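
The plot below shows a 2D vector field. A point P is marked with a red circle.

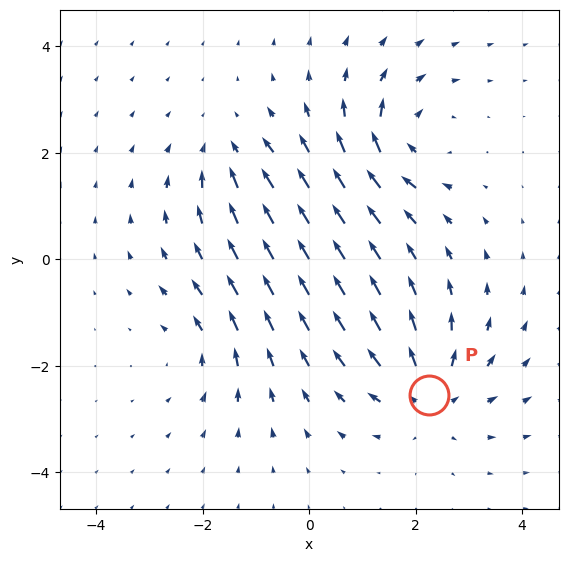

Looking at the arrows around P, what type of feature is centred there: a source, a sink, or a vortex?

source

At P (2.3, -2.6) the arrows spread outward. Divergence about +5, curl ≈0 — positive divergence with near-zero curl is a source.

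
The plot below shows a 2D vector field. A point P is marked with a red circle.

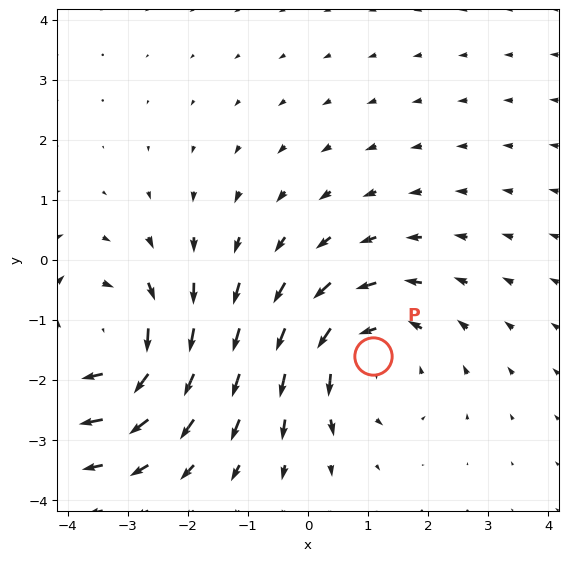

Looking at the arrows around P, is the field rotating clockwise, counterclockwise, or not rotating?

Near P at (1.1, -1.6) the arrows circulate counterclockwise. The curl (z-component) there is about +3; positive curl means counterclockwise rotation.

counterclockwise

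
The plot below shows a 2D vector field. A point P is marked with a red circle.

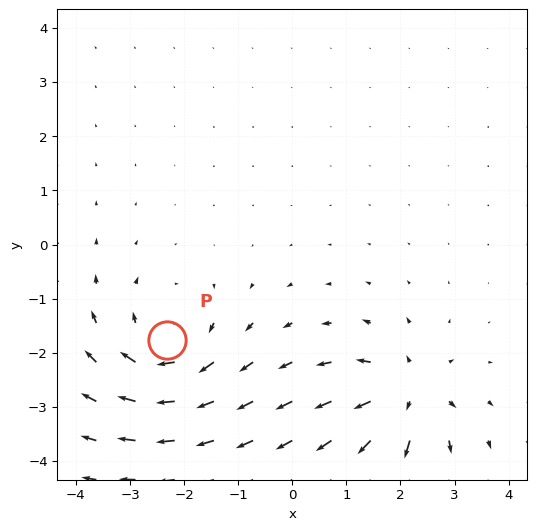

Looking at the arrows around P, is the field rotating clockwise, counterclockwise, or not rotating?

clockwise

Near P at (-2.3, -1.8) the arrows circulate clockwise. The curl (z-component) there is about -4; negative curl means clockwise rotation.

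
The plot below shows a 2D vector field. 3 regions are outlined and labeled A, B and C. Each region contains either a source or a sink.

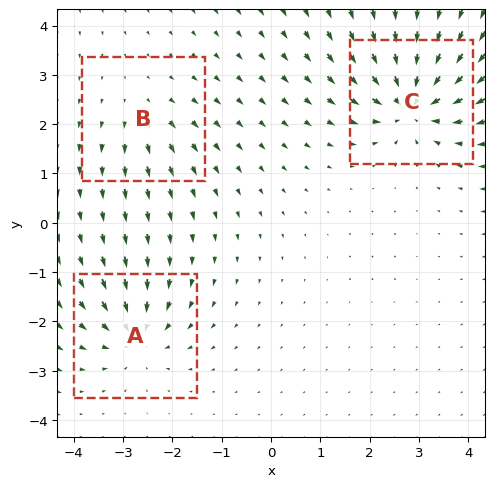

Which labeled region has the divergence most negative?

Divergence at each region's feature centre — A: about -4, B: about +2, C: about -6. Region C is most negative.

C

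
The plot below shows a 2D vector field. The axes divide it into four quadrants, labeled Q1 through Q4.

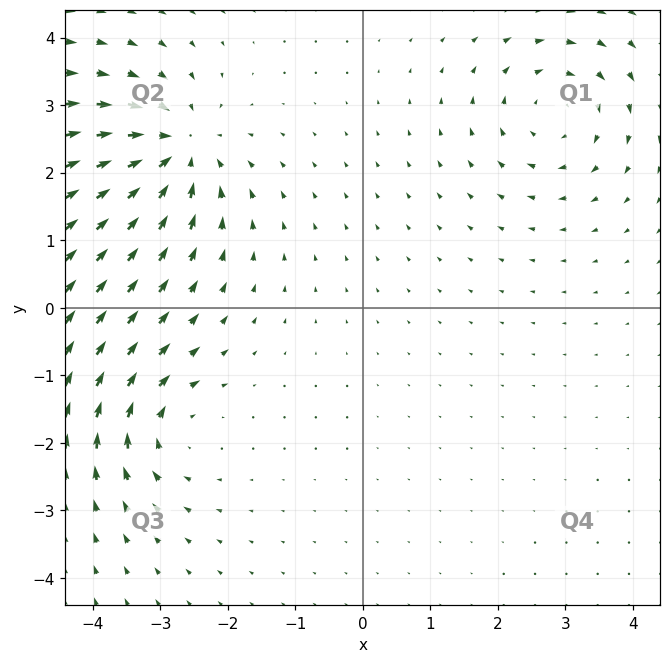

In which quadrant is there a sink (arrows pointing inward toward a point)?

Q2

The sink sits at approximately (-2.8, 2.3), which lies in quadrant Q2. The divergence there is about -6, negative as expected for a sink.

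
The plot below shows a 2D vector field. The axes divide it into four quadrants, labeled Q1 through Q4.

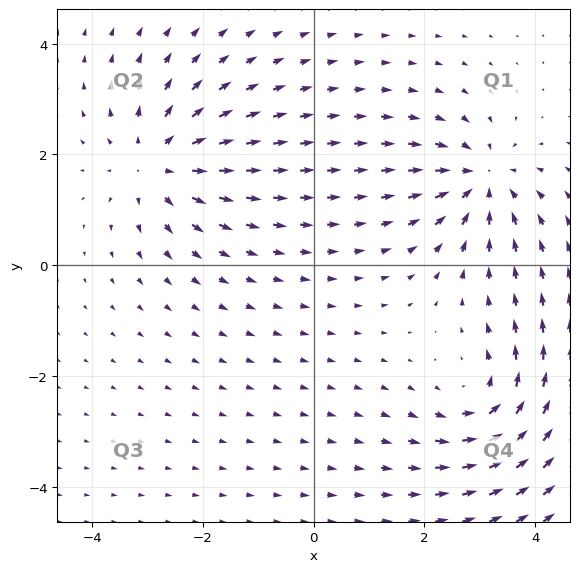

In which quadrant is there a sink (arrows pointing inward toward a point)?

Q1

The sink sits at approximately (3.0, 1.5), which lies in quadrant Q1. The divergence there is about -5, negative as expected for a sink.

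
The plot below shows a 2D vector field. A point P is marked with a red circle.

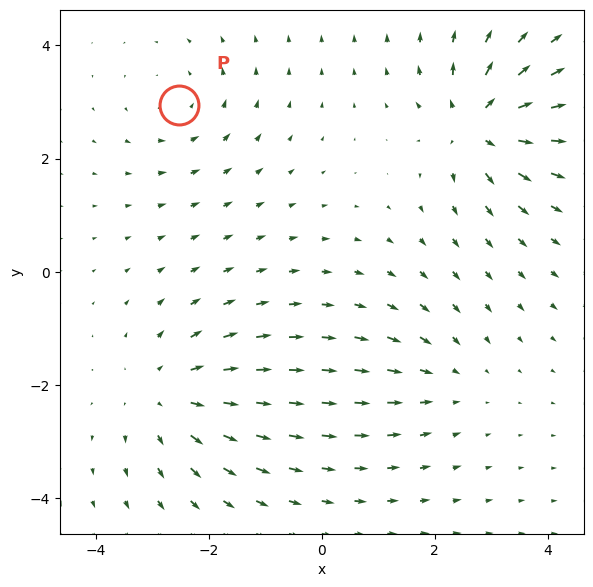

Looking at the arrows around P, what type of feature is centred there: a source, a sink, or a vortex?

vortex

At P (-2.5, 2.9) the arrows circulate counterclockwise. Divergence ≈0, curl about +3 — near-zero divergence with nonzero curl is a vortex.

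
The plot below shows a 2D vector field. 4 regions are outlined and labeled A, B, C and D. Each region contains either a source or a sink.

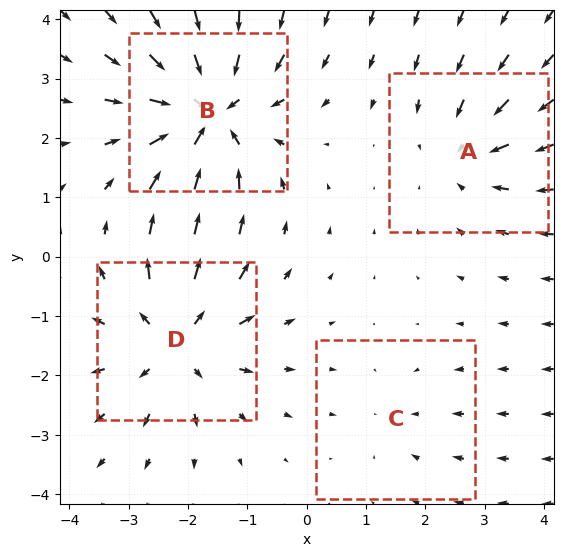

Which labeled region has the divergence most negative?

Divergence at each region's feature centre — A: about -4, B: about -7, C: about -2, D: about +5. Region B is most negative.

B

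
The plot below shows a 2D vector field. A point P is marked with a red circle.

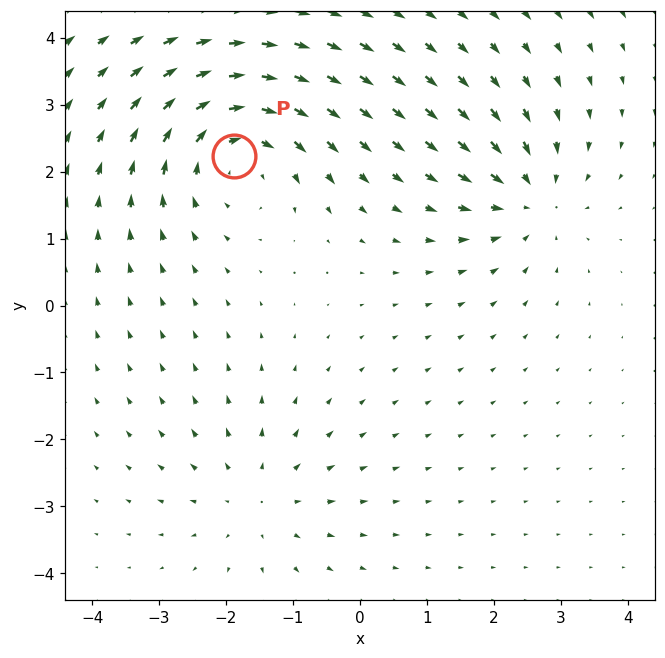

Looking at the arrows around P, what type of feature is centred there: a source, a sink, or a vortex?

At P (-1.9, 2.2) the arrows circulate clockwise. Divergence ≈0, curl about -4 — near-zero divergence with nonzero curl is a vortex.

vortex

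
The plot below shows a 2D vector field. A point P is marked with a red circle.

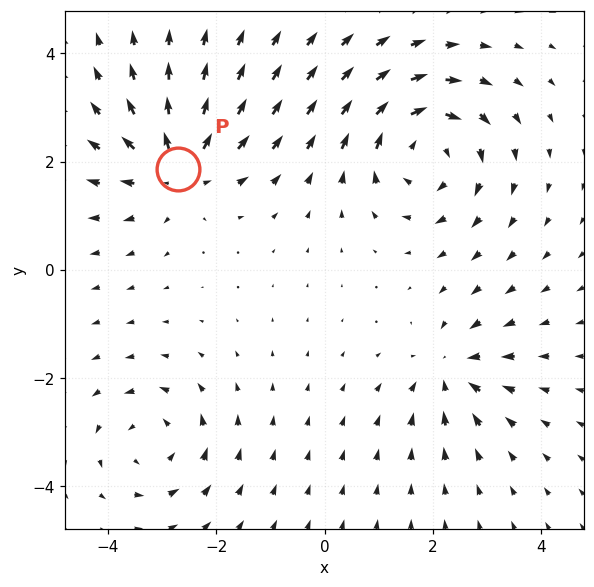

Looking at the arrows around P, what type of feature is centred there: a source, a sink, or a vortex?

source

At P (-2.7, 1.9) the arrows spread outward. Divergence about +4, curl ≈0 — positive divergence with near-zero curl is a source.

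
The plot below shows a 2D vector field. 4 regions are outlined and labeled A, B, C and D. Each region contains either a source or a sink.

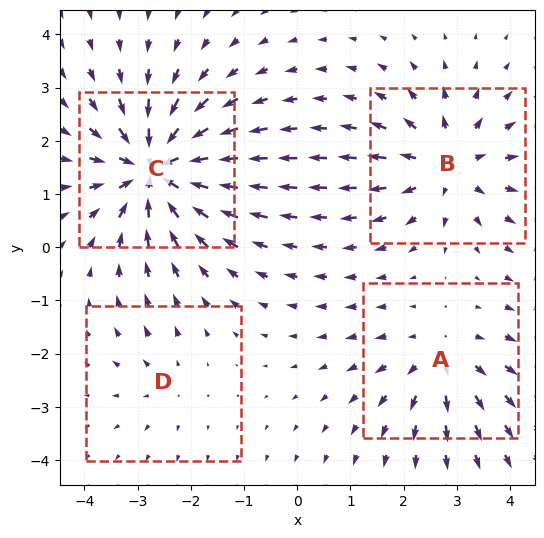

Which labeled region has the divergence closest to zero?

D

Divergence at each region's feature centre — A: about +4, B: about +5, C: about -8, D: about +2. Region D is closest to zero.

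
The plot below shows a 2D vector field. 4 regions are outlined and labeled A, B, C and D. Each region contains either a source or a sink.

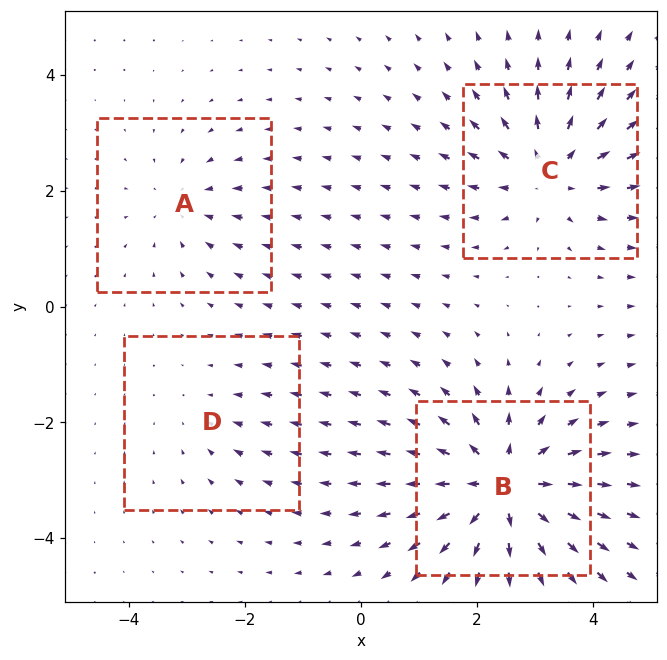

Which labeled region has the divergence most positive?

Divergence at each region's feature centre — A: about -3, B: about +7, C: about +5, D: about -2. Region B is most positive.

B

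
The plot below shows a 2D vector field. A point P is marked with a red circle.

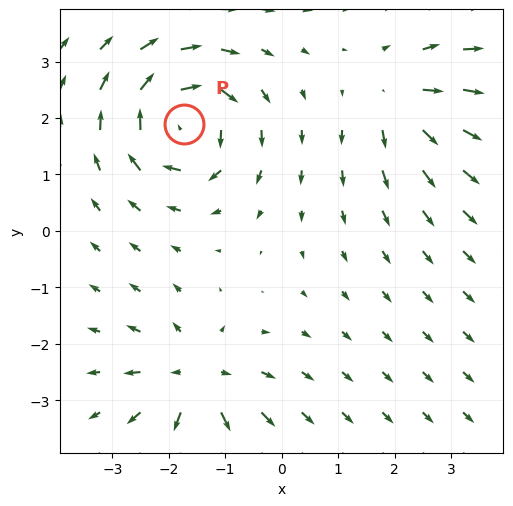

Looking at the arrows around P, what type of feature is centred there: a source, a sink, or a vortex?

vortex

At P (-1.7, 1.9) the arrows circulate clockwise. Divergence ≈0, curl about -7 — near-zero divergence with nonzero curl is a vortex.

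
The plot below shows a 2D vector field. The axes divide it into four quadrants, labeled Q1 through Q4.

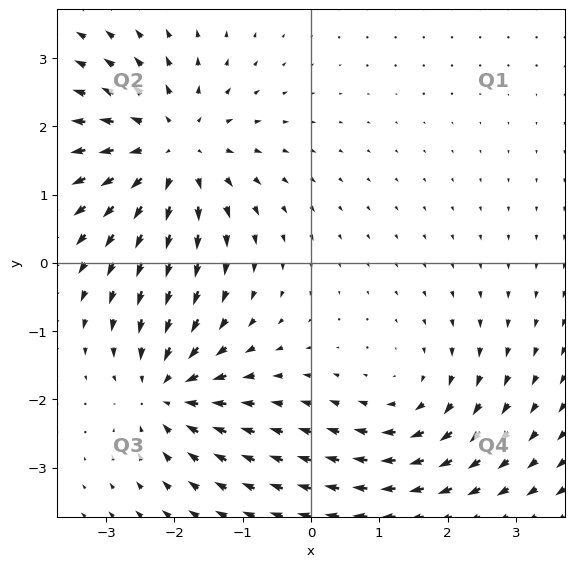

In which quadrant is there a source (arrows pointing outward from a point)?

The source sits at approximately (-2.0, 1.7), which lies in quadrant Q2. The divergence there is about +4, positive as expected for a source.

Q2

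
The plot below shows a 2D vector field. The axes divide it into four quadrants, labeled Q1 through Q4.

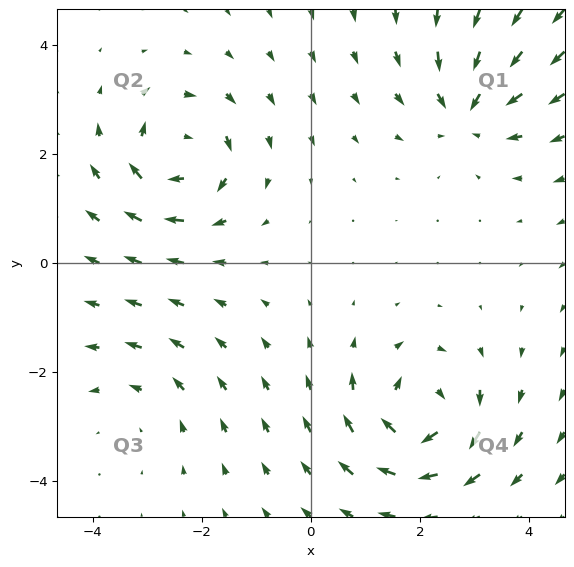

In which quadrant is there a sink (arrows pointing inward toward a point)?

The sink sits at approximately (2.9, 2.8), which lies in quadrant Q1. The divergence there is about -5, negative as expected for a sink.

Q1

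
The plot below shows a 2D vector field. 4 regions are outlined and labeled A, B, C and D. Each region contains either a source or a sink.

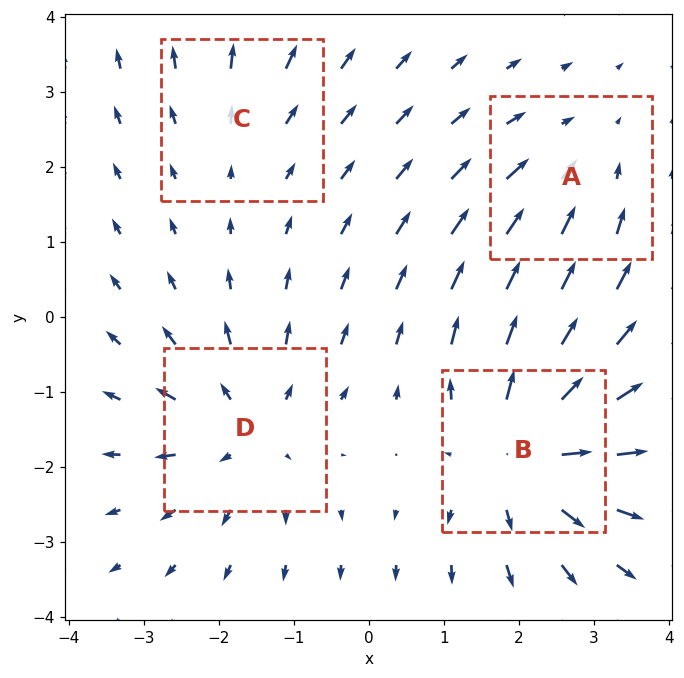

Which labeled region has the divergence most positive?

Divergence at each region's feature centre — A: about -3, B: about +6, C: about +2, D: about +4. Region B is most positive.

B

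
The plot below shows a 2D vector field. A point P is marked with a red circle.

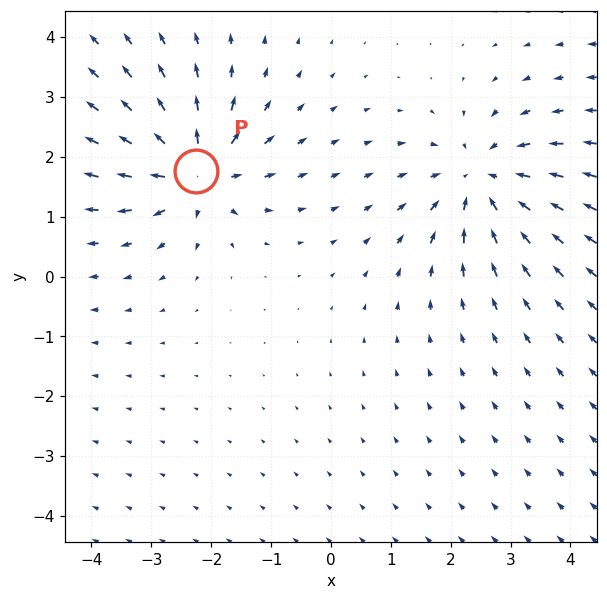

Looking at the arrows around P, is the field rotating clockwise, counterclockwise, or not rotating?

Near P at (-2.3, 1.8) the arrows show no circulation. The curl there is ≈0.

not rotating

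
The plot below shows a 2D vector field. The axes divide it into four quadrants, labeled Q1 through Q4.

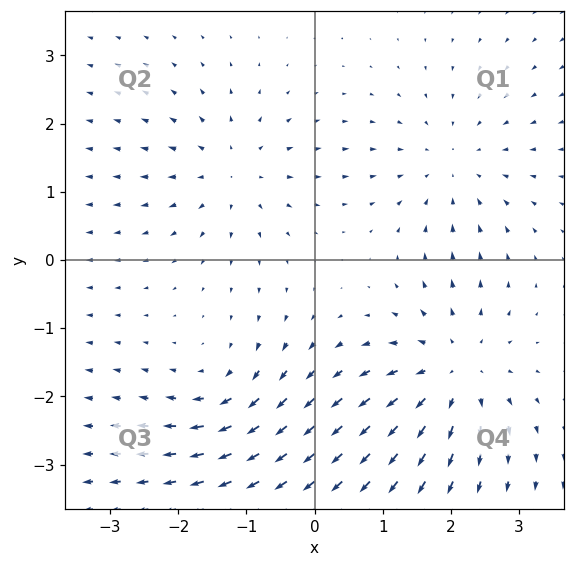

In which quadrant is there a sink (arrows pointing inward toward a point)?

Q1

The sink sits at approximately (2.0, 1.4), which lies in quadrant Q1. The divergence there is about -3, negative as expected for a sink.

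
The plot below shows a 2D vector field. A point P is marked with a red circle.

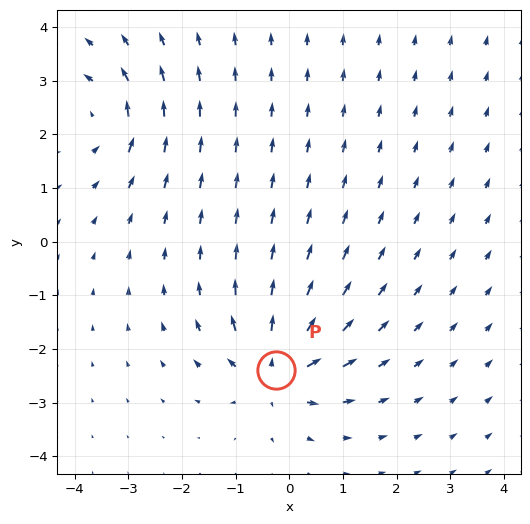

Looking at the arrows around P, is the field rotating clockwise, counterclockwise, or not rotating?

not rotating

Near P at (-0.3, -2.4) the arrows show no circulation. The curl there is ≈0.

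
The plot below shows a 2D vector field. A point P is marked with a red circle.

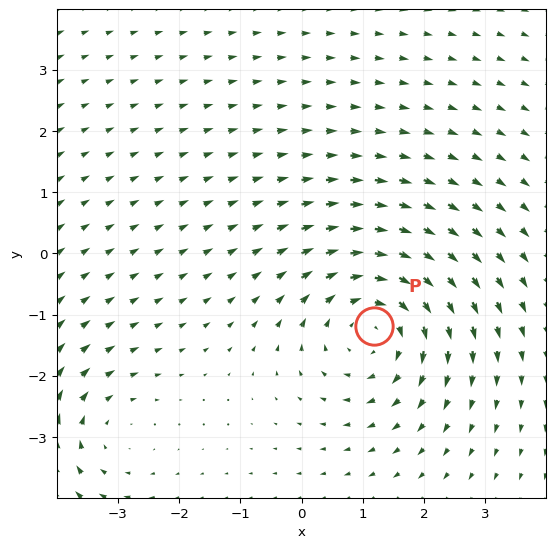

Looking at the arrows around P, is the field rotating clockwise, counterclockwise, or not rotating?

clockwise

Near P at (1.2, -1.2) the arrows circulate clockwise. The curl (z-component) there is about -4; negative curl means clockwise rotation.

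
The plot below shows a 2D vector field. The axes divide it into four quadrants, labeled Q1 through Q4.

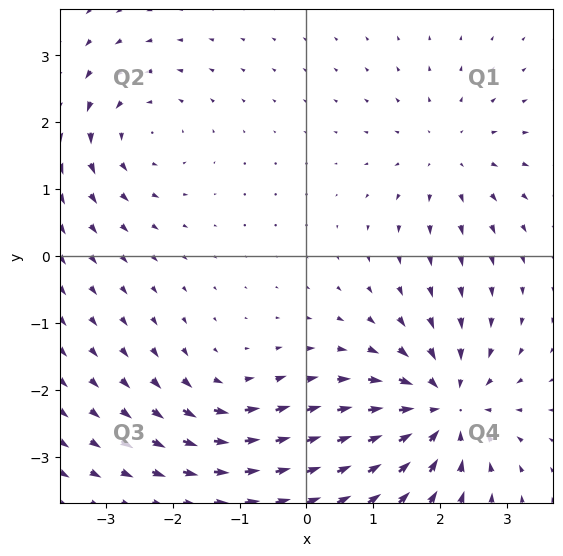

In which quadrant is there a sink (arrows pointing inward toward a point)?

Q4

The sink sits at approximately (2.0, -2.3), which lies in quadrant Q4. The divergence there is about -6, negative as expected for a sink.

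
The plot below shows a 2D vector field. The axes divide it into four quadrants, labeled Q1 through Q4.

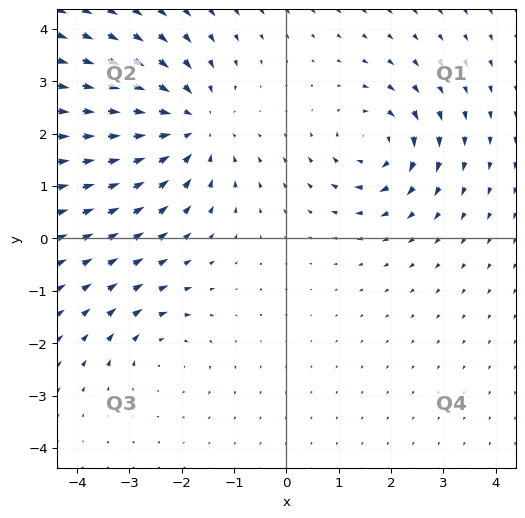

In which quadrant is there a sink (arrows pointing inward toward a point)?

Q2

The sink sits at approximately (-1.8, 2.2), which lies in quadrant Q2. The divergence there is about -4, negative as expected for a sink.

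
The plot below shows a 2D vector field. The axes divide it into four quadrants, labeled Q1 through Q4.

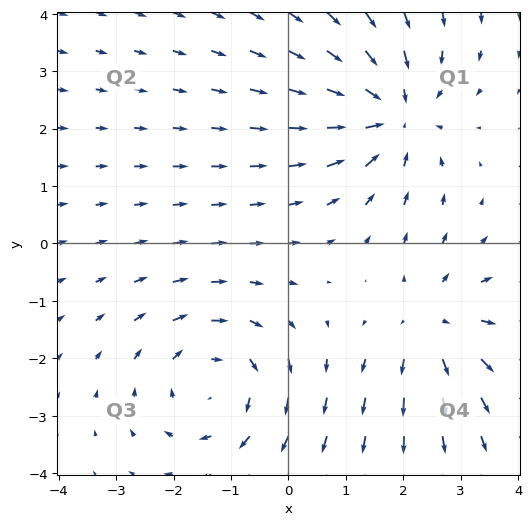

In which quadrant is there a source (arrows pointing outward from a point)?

The source sits at approximately (2.5, -1.4), which lies in quadrant Q4. The divergence there is about +3, positive as expected for a source.

Q4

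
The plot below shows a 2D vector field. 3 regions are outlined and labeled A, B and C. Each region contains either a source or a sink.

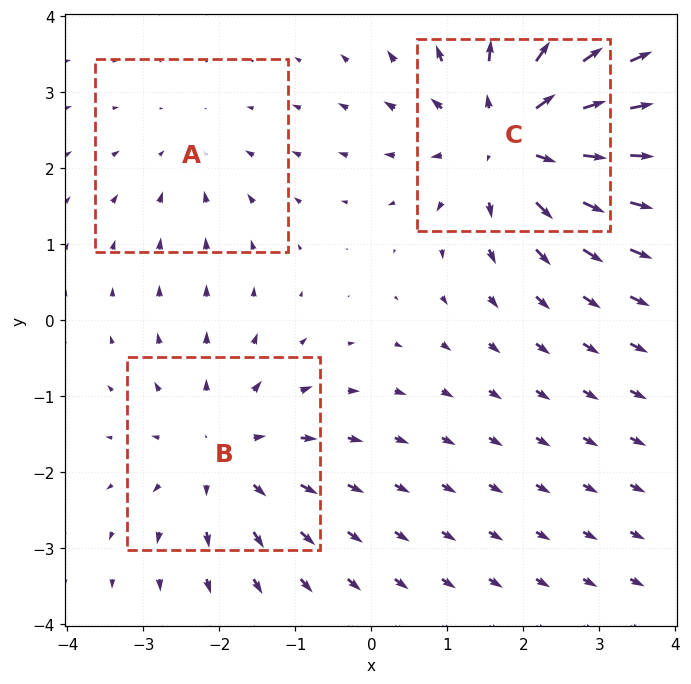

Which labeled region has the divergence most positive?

C

Divergence at each region's feature centre — A: about -2, B: about +3, C: about +5. Region C is most positive.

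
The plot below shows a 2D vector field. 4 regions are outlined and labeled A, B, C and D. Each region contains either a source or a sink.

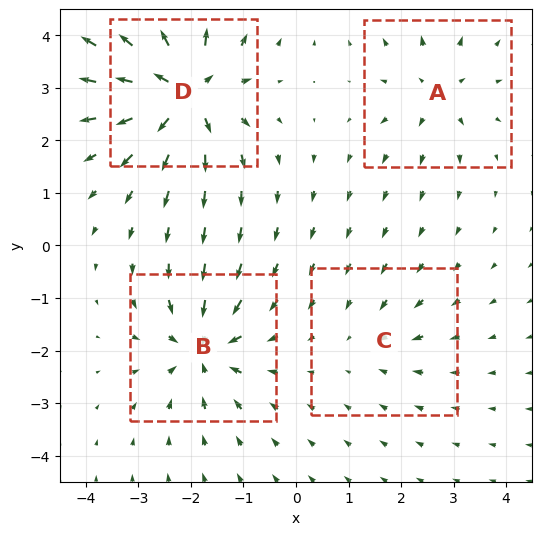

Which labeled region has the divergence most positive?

D

Divergence at each region's feature centre — A: about +4, B: about -6, C: about -3, D: about +9. Region D is most positive.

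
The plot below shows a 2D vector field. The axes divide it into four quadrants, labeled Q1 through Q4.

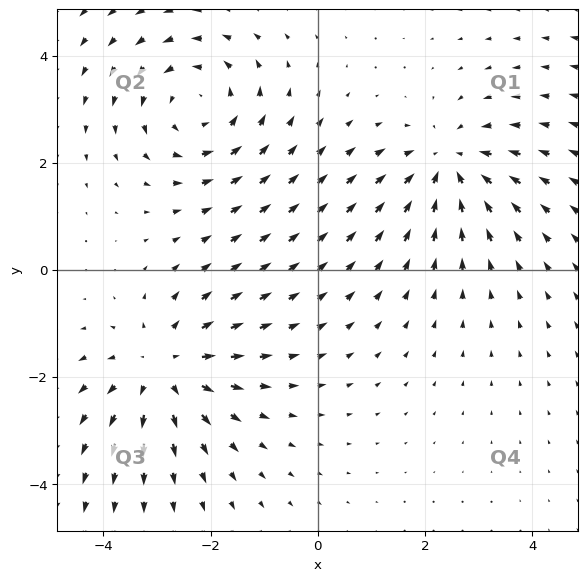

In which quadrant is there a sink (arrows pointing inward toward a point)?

The sink sits at approximately (2.4, 2.0), which lies in quadrant Q1. The divergence there is about -5, negative as expected for a sink.

Q1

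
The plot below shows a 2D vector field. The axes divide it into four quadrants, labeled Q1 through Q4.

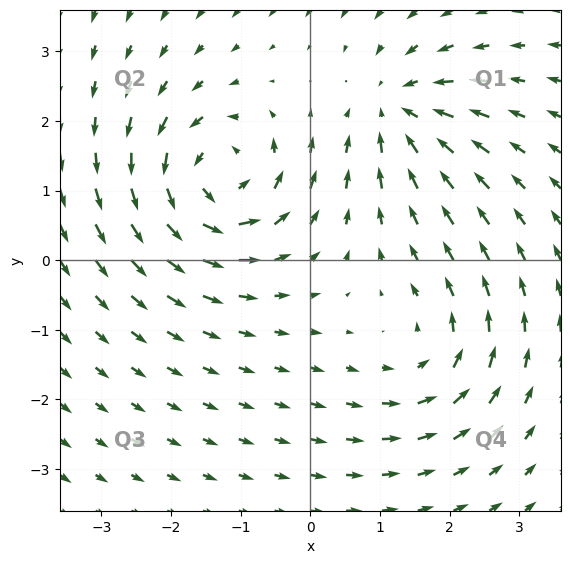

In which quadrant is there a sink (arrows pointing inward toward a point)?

The sink sits at approximately (1.3, 2.1), which lies in quadrant Q1. The divergence there is about -5, negative as expected for a sink.

Q1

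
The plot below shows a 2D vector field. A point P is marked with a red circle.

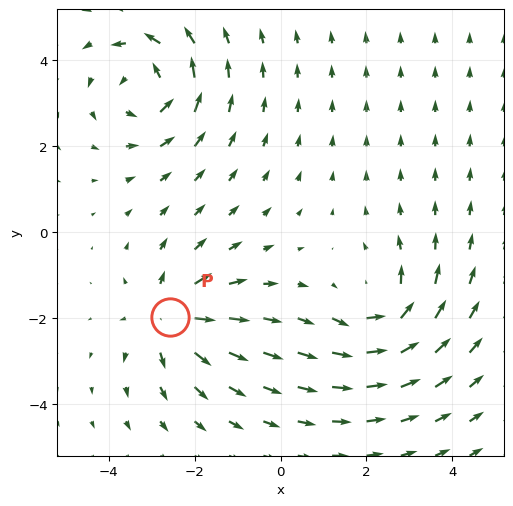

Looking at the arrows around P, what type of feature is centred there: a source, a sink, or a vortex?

At P (-2.6, -2.0) the arrows spread outward. Divergence about +5, curl ≈0 — positive divergence with near-zero curl is a source.

source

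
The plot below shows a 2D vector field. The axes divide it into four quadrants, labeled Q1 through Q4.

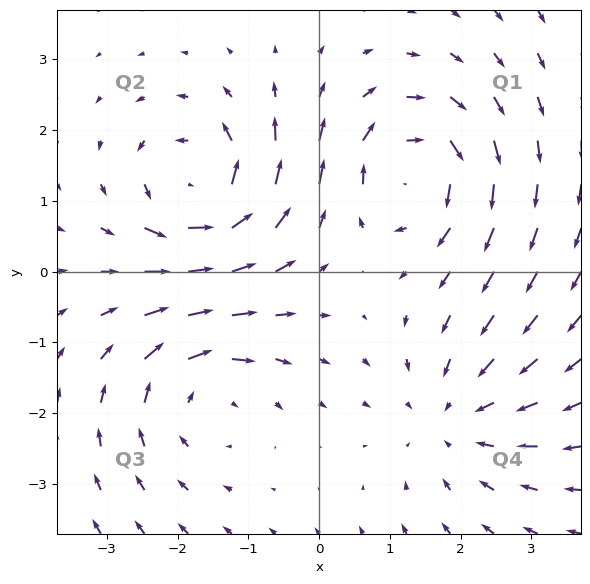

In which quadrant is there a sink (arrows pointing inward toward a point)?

Q4

The sink sits at approximately (1.9, -2.0), which lies in quadrant Q4. The divergence there is about -3, negative as expected for a sink.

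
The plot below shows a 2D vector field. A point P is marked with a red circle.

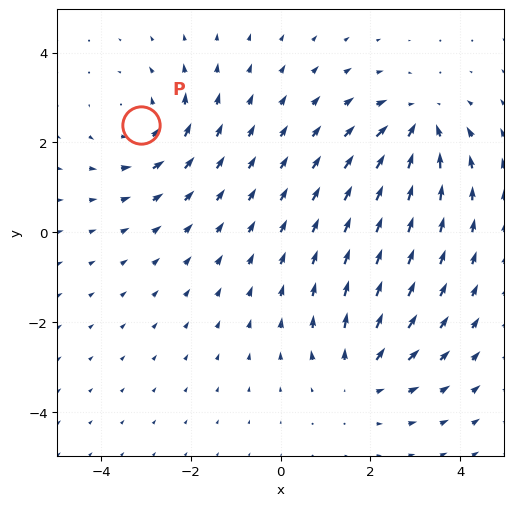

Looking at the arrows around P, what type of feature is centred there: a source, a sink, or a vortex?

At P (-3.1, 2.4) the arrows circulate counterclockwise. Divergence ≈0, curl about +4 — near-zero divergence with nonzero curl is a vortex.

vortex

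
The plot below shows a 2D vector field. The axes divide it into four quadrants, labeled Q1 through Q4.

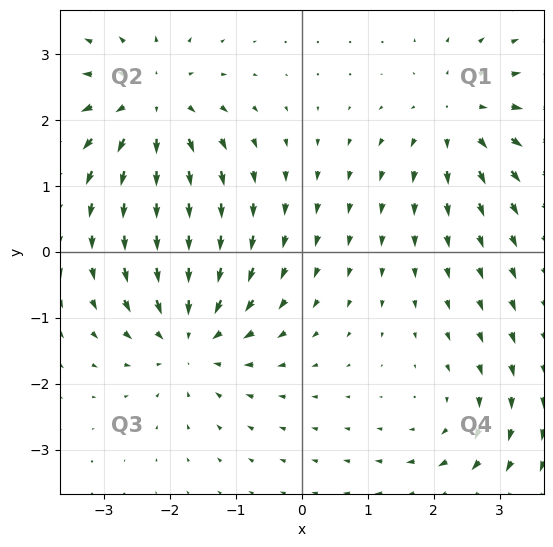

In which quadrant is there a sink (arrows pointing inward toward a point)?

The sink sits at approximately (-1.7, -1.3), which lies in quadrant Q3. The divergence there is about -5, negative as expected for a sink.

Q3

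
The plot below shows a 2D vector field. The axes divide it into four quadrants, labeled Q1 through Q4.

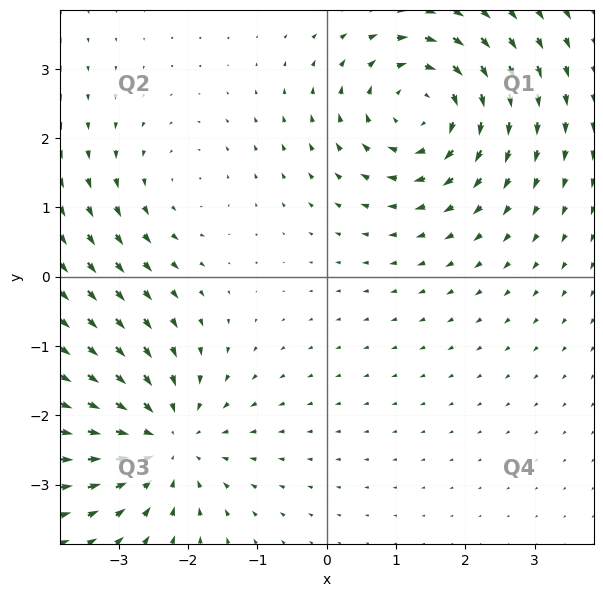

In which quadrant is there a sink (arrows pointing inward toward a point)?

Q3

The sink sits at approximately (-2.3, -2.4), which lies in quadrant Q3. The divergence there is about -4, negative as expected for a sink.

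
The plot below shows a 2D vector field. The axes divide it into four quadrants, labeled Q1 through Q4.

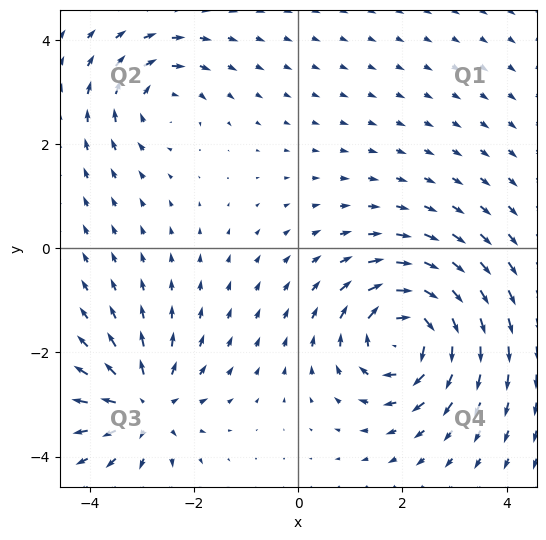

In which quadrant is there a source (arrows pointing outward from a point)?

Q3

The source sits at approximately (-2.9, -3.0), which lies in quadrant Q3. The divergence there is about +4, positive as expected for a source.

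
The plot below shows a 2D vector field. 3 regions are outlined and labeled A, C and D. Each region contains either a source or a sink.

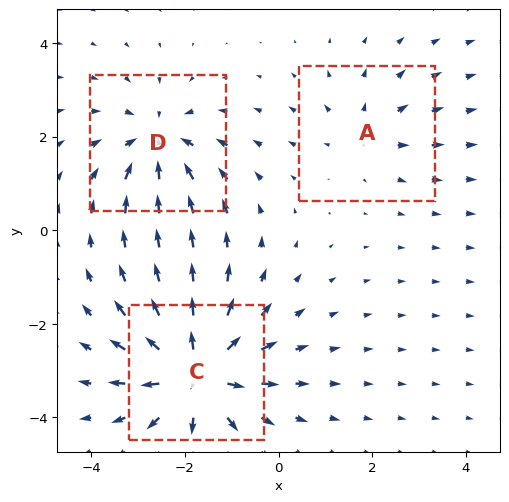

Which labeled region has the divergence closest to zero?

A

Divergence at each region's feature centre — A: about +2, C: about +5, D: about -3. Region A is closest to zero.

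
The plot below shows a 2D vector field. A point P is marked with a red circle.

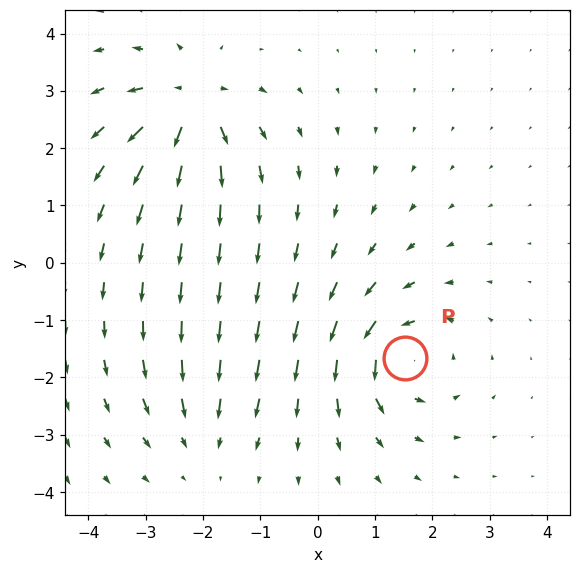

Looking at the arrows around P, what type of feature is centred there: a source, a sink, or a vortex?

At P (1.5, -1.7) the arrows circulate counterclockwise. Divergence ≈0, curl about +6 — near-zero divergence with nonzero curl is a vortex.

vortex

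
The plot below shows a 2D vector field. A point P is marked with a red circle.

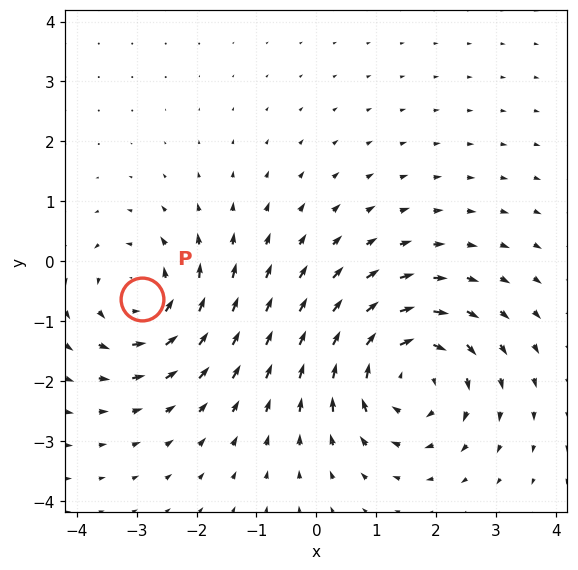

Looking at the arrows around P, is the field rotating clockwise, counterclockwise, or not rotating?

Near P at (-2.9, -0.6) the arrows circulate counterclockwise. The curl (z-component) there is about +4; positive curl means counterclockwise rotation.

counterclockwise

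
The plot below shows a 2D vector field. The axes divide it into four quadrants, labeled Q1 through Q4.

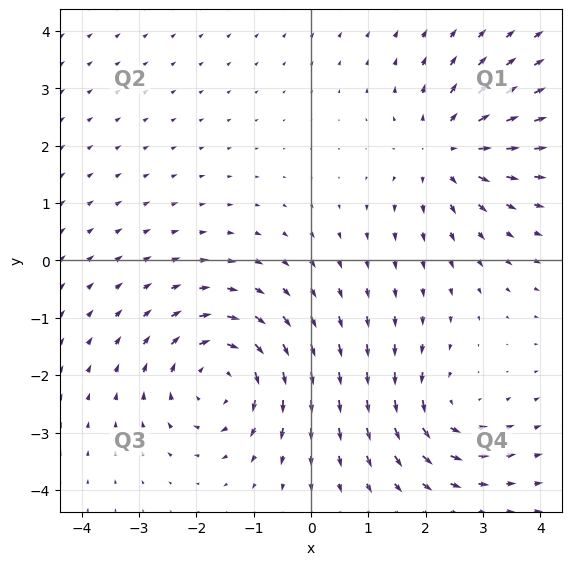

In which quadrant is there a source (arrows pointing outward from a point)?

The source sits at approximately (2.3, 1.9), which lies in quadrant Q1. The divergence there is about +4, positive as expected for a source.

Q1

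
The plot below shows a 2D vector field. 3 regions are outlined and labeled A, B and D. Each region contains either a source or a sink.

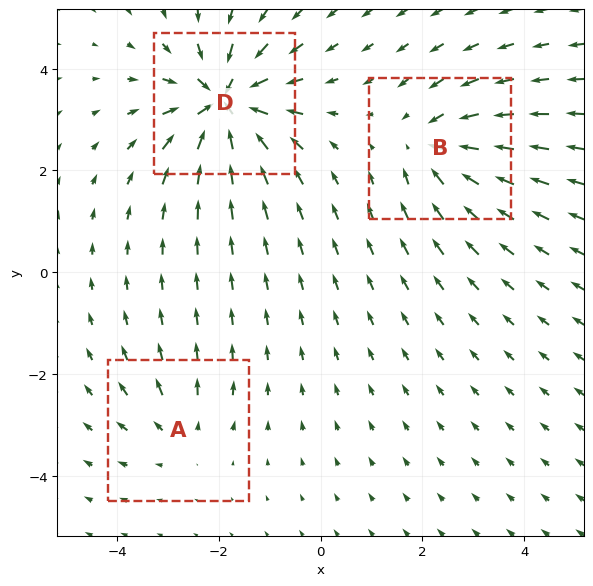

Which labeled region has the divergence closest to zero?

A

Divergence at each region's feature centre — A: about +2, B: about -4, D: about -6. Region A is closest to zero.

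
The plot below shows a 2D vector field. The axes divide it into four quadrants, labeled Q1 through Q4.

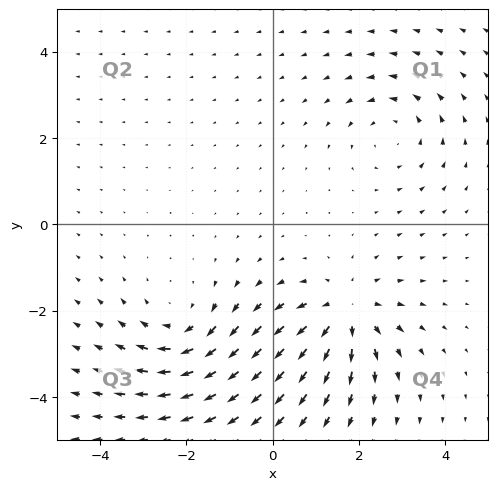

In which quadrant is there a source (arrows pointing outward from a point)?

Q4

The source sits at approximately (1.7, -2.0), which lies in quadrant Q4. The divergence there is about +5, positive as expected for a source.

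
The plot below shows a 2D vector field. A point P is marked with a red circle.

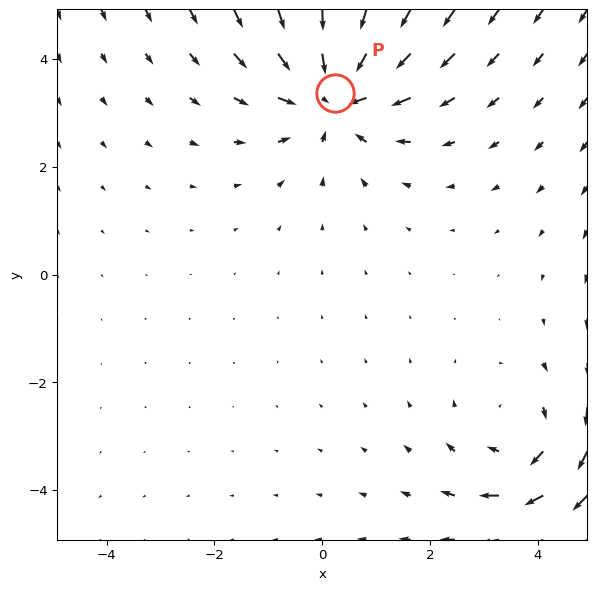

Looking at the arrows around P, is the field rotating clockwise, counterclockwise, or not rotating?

Near P at (0.2, 3.4) the arrows show no circulation. The curl there is ≈0.

not rotating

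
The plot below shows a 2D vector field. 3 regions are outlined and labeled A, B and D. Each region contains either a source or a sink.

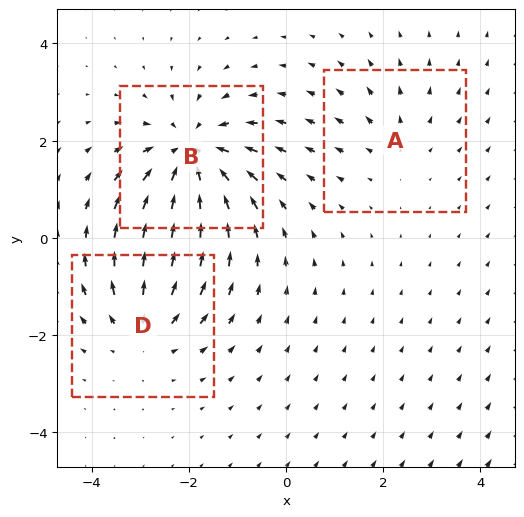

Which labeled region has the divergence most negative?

B

Divergence at each region's feature centre — A: about +2, B: about -5, D: about +3. Region B is most negative.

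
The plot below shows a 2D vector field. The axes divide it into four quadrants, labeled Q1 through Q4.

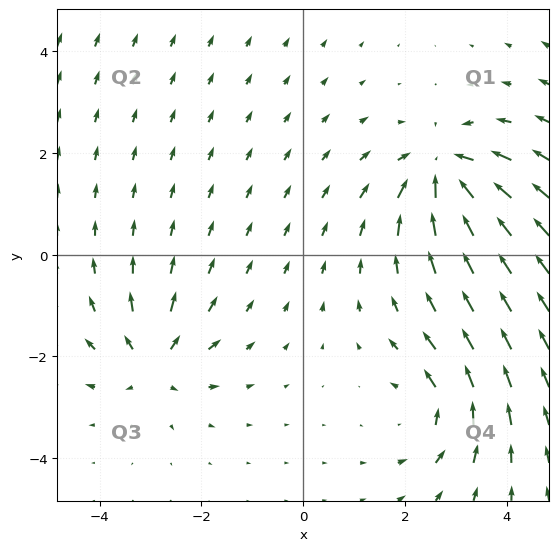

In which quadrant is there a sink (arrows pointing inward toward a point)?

The sink sits at approximately (2.8, 1.6), which lies in quadrant Q1. The divergence there is about -5, negative as expected for a sink.

Q1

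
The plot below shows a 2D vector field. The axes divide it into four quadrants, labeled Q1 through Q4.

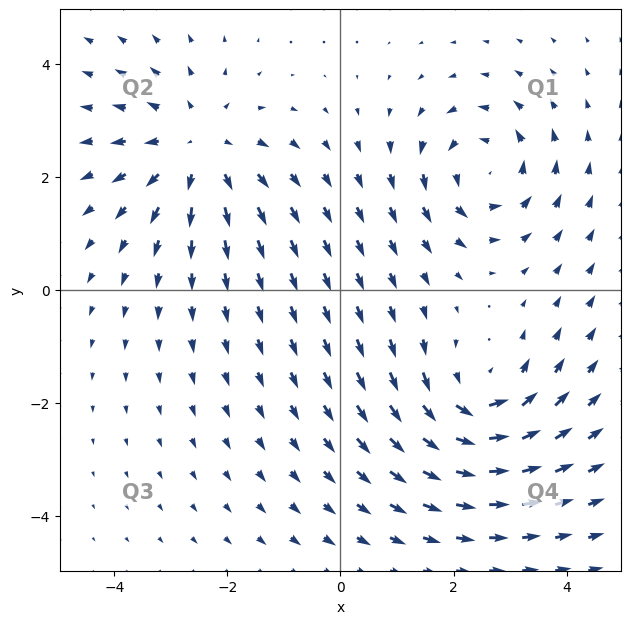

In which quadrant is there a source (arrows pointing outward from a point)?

The source sits at approximately (-2.5, 2.5), which lies in quadrant Q2. The divergence there is about +4, positive as expected for a source.

Q2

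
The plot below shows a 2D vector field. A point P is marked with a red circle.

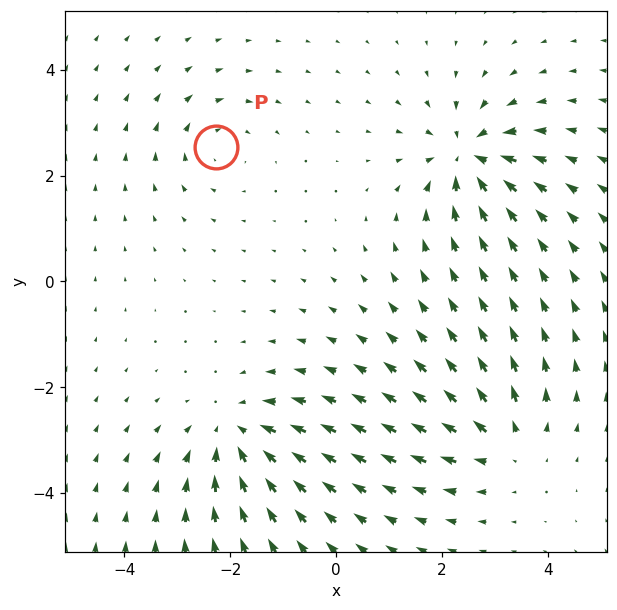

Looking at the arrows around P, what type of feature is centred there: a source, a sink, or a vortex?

At P (-2.3, 2.5) the arrows circulate clockwise. Divergence ≈0, curl about -3 — near-zero divergence with nonzero curl is a vortex.

vortex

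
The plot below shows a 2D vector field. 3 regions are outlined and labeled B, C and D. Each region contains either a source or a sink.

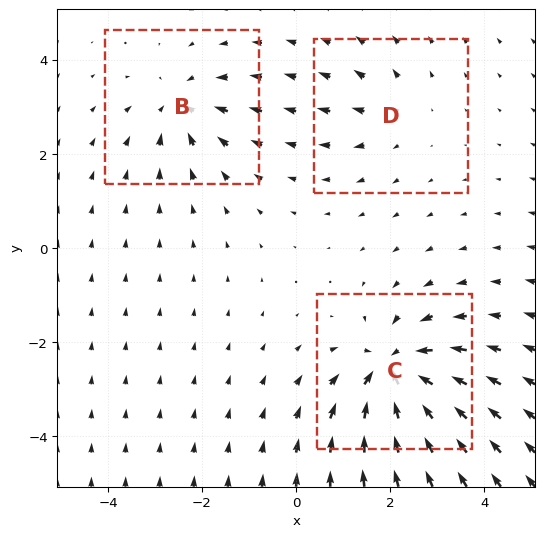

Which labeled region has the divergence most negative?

Divergence at each region's feature centre — B: about -3, C: about -5, D: about +2. Region C is most negative.

C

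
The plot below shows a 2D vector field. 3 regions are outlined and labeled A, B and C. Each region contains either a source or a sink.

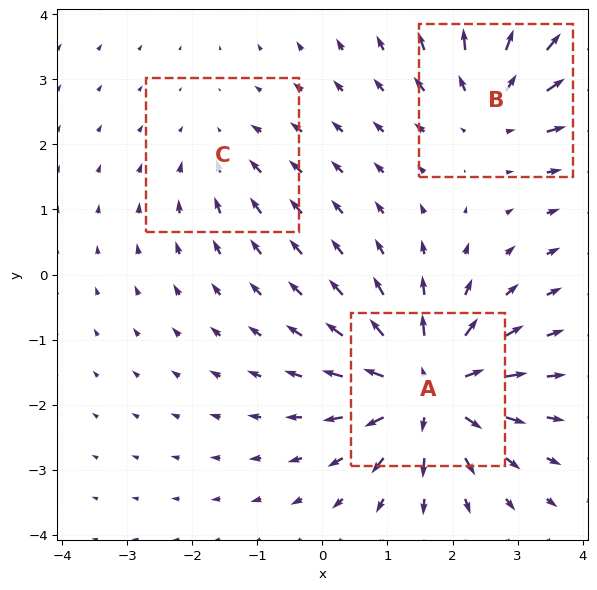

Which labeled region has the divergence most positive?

Divergence at each region's feature centre — A: about +6, B: about +4, C: about -2. Region A is most positive.

A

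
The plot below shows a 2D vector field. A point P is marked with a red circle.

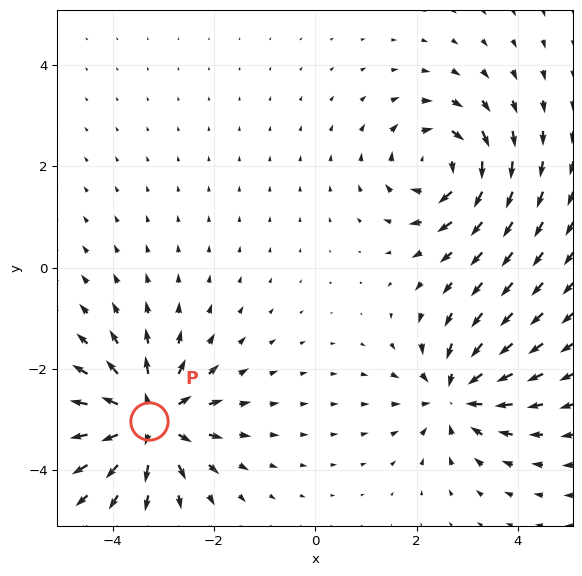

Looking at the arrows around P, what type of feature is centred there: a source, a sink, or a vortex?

source

At P (-3.3, -3.0) the arrows spread outward. Divergence about +5, curl ≈0 — positive divergence with near-zero curl is a source.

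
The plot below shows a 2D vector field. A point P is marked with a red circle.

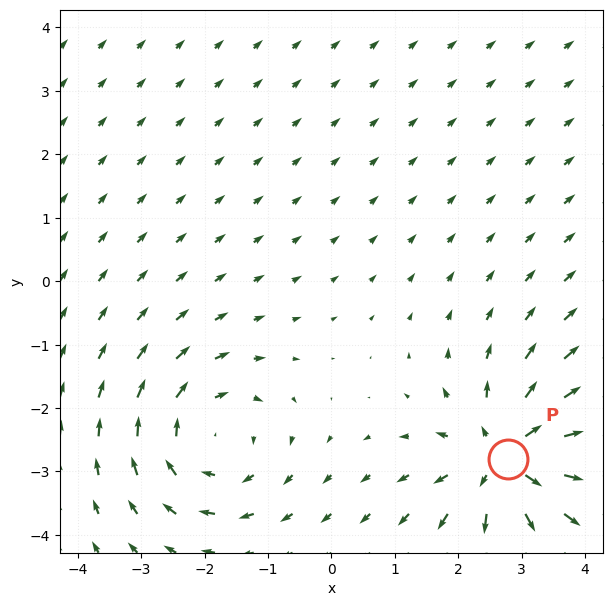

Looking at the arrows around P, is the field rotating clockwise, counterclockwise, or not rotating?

not rotating

Near P at (2.8, -2.8) the arrows show no circulation. The curl there is ≈0.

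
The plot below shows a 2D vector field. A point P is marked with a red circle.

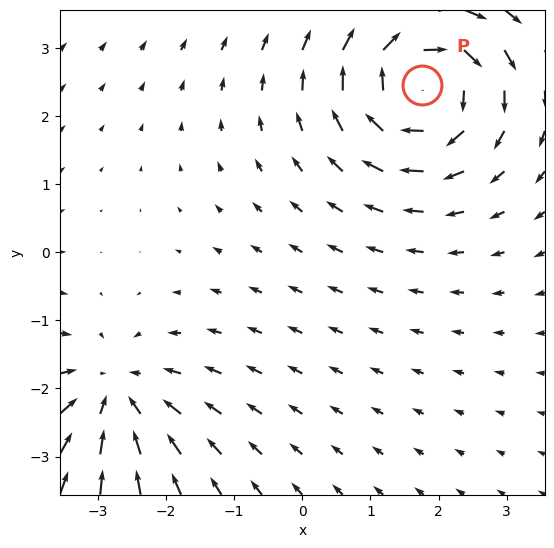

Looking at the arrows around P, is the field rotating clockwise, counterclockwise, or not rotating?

Near P at (1.8, 2.4) the arrows circulate clockwise. The curl (z-component) there is about -5; negative curl means clockwise rotation.

clockwise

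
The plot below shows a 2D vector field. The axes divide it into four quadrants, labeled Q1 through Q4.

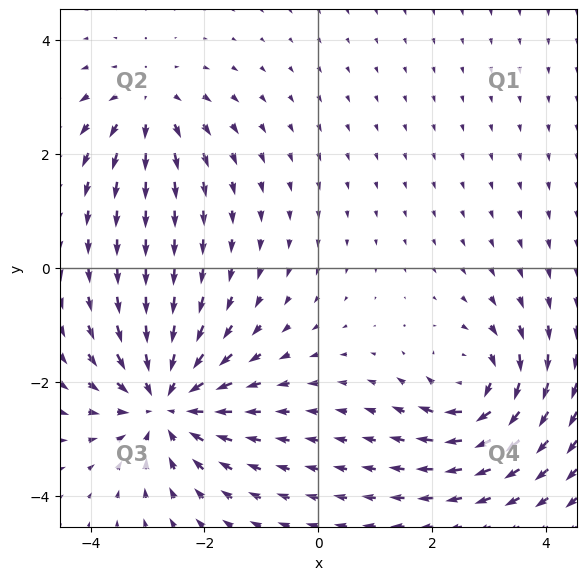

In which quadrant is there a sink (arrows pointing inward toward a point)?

Q3

The sink sits at approximately (-2.7, -2.4), which lies in quadrant Q3. The divergence there is about -5, negative as expected for a sink.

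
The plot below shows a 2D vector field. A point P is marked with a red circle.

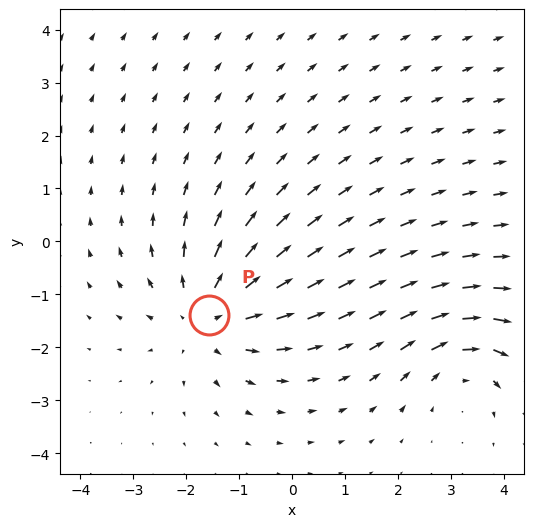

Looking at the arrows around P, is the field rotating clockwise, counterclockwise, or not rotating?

Near P at (-1.6, -1.4) the arrows show no circulation. The curl there is ≈0.

not rotating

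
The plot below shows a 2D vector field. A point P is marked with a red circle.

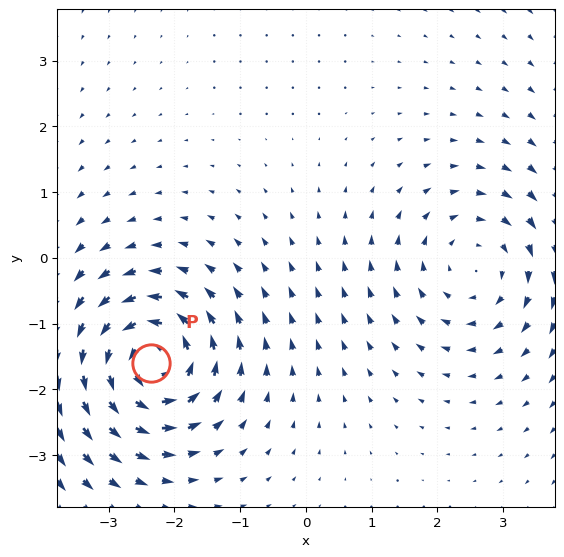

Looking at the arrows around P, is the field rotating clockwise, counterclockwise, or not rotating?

counterclockwise

Near P at (-2.4, -1.6) the arrows circulate counterclockwise. The curl (z-component) there is about +5; positive curl means counterclockwise rotation.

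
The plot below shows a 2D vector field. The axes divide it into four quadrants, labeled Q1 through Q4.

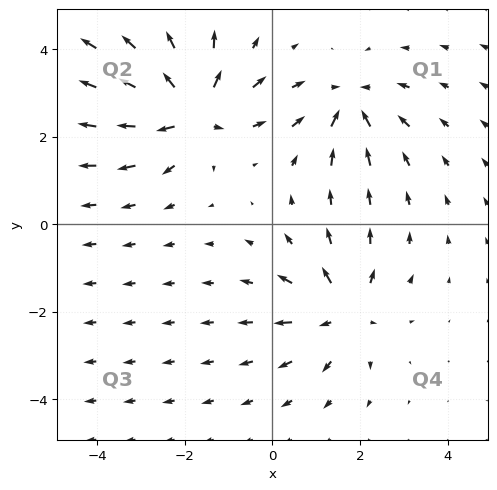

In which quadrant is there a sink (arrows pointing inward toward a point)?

The sink sits at approximately (1.8, 2.7), which lies in quadrant Q1. The divergence there is about -4, negative as expected for a sink.

Q1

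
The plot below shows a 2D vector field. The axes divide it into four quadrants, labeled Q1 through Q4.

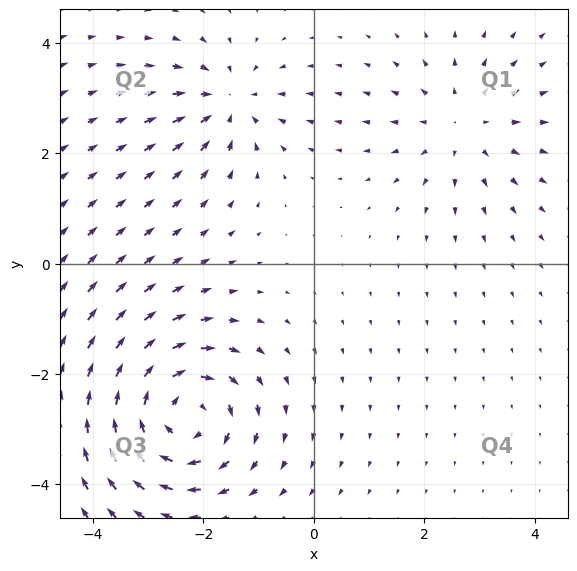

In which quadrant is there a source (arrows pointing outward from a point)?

The source sits at approximately (2.7, 2.5), which lies in quadrant Q1. The divergence there is about +3, positive as expected for a source.

Q1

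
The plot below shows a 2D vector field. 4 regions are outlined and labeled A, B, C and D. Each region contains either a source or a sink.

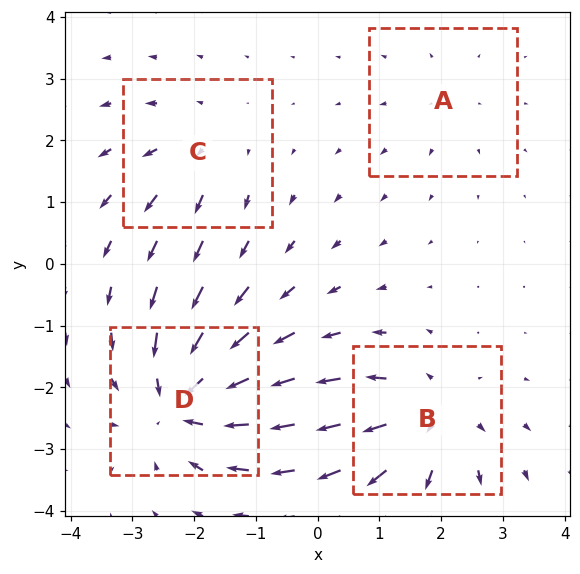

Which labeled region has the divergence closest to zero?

Divergence at each region's feature centre — A: about +2, B: about +5, C: about +3, D: about -7. Region A is closest to zero.

A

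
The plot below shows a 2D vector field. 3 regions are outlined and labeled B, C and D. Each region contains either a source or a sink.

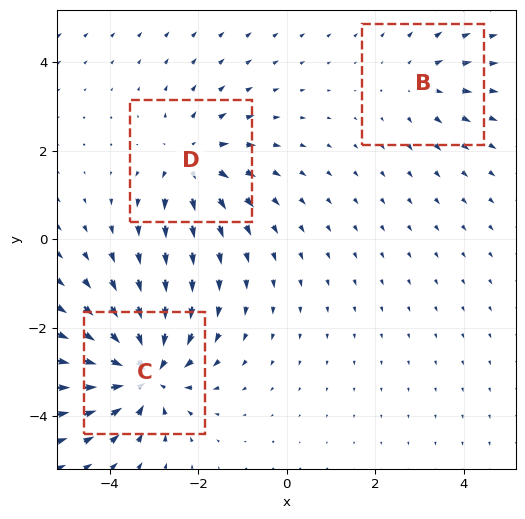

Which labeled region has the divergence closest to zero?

B

Divergence at each region's feature centre — B: about +2, C: about -5, D: about +3. Region B is closest to zero.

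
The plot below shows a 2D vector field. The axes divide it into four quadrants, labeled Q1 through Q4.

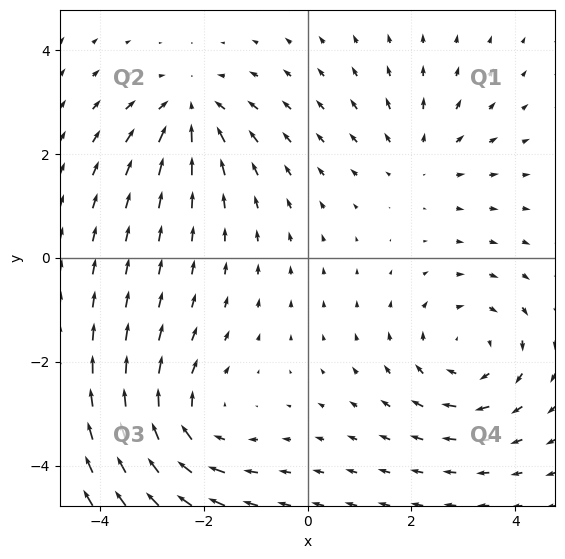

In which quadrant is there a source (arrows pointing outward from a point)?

The source sits at approximately (2.2, 1.9), which lies in quadrant Q1. The divergence there is about +3, positive as expected for a source.

Q1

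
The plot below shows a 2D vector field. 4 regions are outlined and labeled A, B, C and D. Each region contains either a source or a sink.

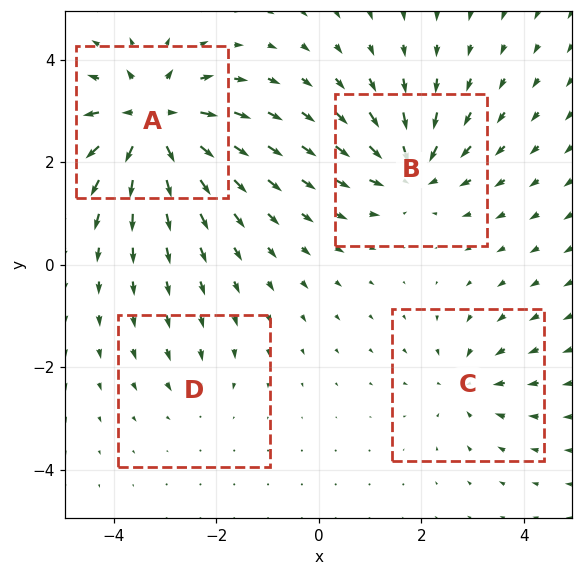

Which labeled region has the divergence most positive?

Divergence at each region's feature centre — A: about +9, B: about -6, C: about -4, D: about -2. Region A is most positive.

A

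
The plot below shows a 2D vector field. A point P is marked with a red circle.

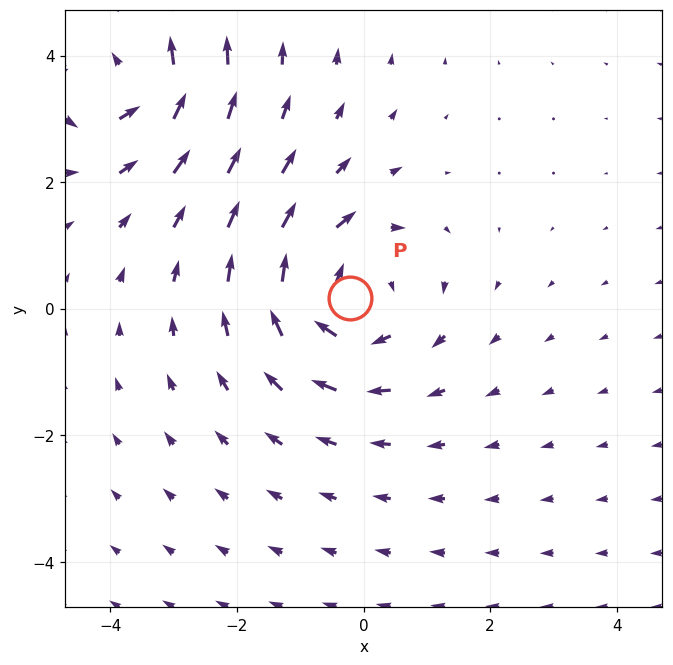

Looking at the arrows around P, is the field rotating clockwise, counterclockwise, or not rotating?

Near P at (-0.2, 0.2) the arrows circulate clockwise. The curl (z-component) there is about -3; negative curl means clockwise rotation.

clockwise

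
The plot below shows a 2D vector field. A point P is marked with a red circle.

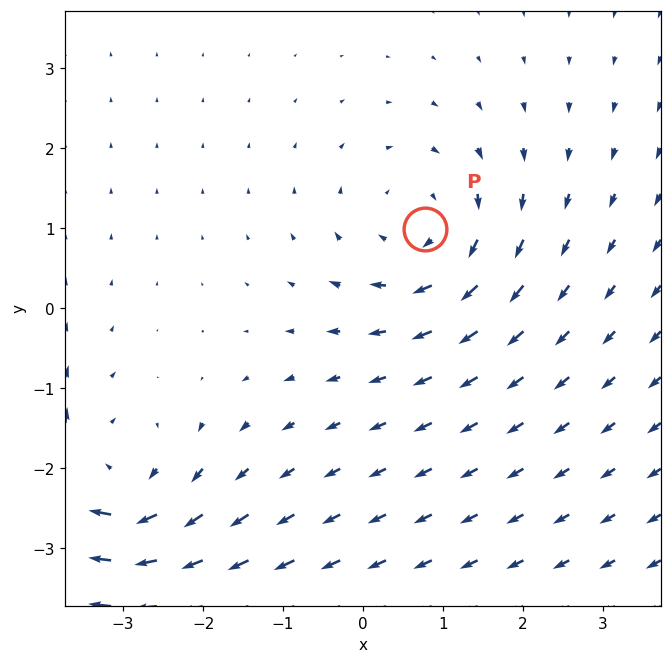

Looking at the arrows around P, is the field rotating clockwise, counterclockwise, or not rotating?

clockwise

Near P at (0.8, 1.0) the arrows circulate clockwise. The curl (z-component) there is about -3; negative curl means clockwise rotation.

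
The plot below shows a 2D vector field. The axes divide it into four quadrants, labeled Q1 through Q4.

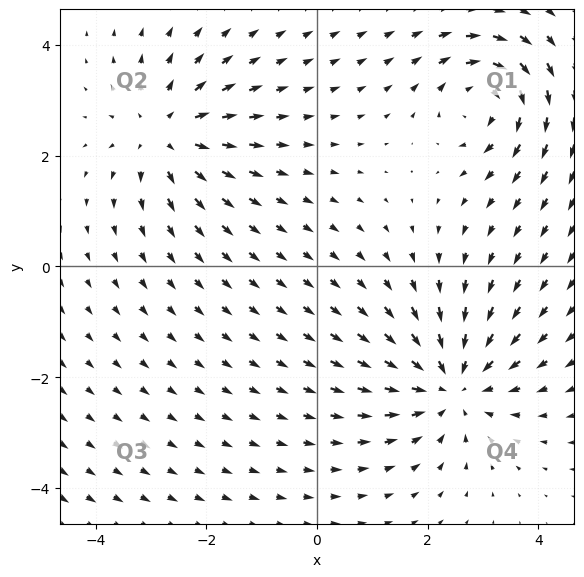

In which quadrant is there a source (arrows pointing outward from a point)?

The source sits at approximately (-2.7, 2.4), which lies in quadrant Q2. The divergence there is about +4, positive as expected for a source.

Q2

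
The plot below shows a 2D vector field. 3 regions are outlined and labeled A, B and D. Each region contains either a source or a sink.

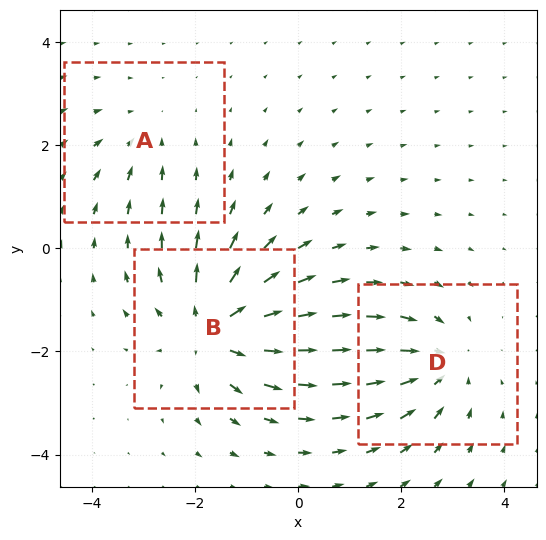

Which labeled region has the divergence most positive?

Divergence at each region's feature centre — A: about -2, B: about +4, D: about -3. Region B is most positive.

B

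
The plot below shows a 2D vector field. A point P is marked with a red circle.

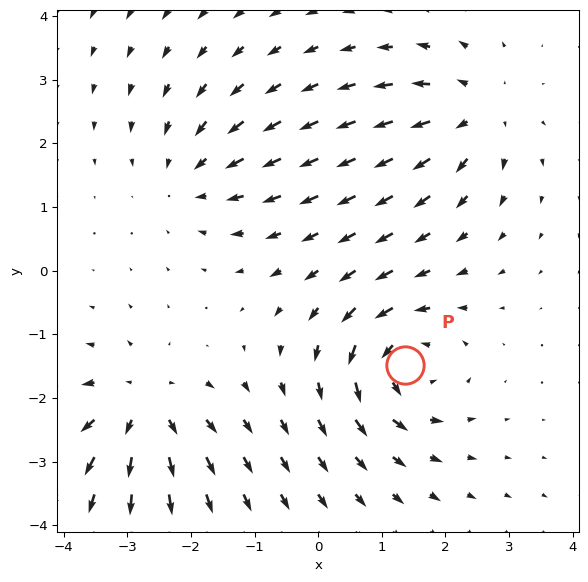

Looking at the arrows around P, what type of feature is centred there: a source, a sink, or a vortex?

vortex

At P (1.4, -1.5) the arrows circulate counterclockwise. Divergence ≈0, curl about +6 — near-zero divergence with nonzero curl is a vortex.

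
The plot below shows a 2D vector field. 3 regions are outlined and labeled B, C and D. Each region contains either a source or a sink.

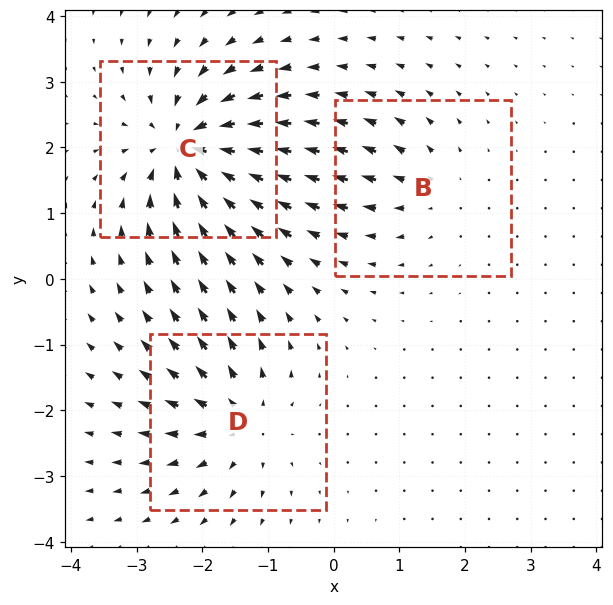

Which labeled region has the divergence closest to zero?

Divergence at each region's feature centre — B: about +2, C: about -6, D: about +4. Region B is closest to zero.

B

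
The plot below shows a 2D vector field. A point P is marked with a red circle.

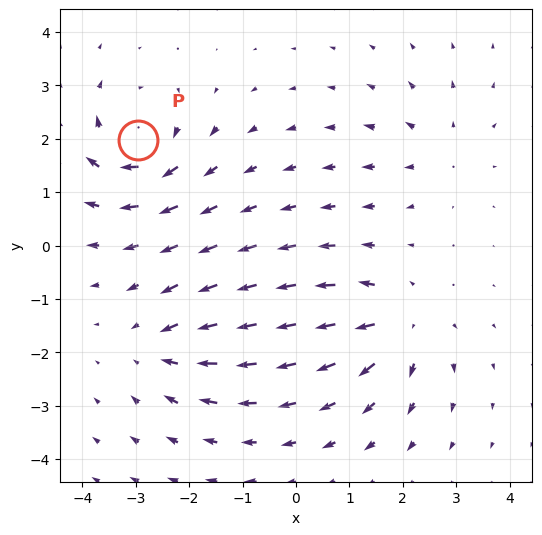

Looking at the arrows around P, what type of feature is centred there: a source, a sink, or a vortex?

vortex

At P (-3.0, 2.0) the arrows circulate clockwise. Divergence ≈0, curl about -6 — near-zero divergence with nonzero curl is a vortex.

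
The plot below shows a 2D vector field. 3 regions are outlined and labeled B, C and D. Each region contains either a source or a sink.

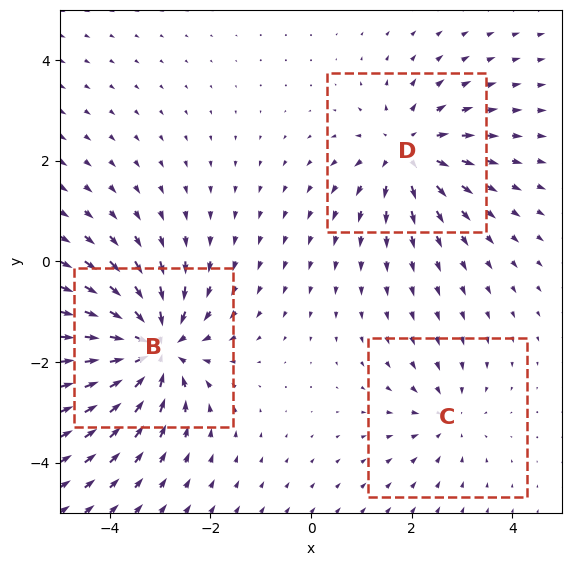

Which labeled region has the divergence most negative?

Divergence at each region's feature centre — B: about -5, C: about -2, D: about +4. Region B is most negative.

B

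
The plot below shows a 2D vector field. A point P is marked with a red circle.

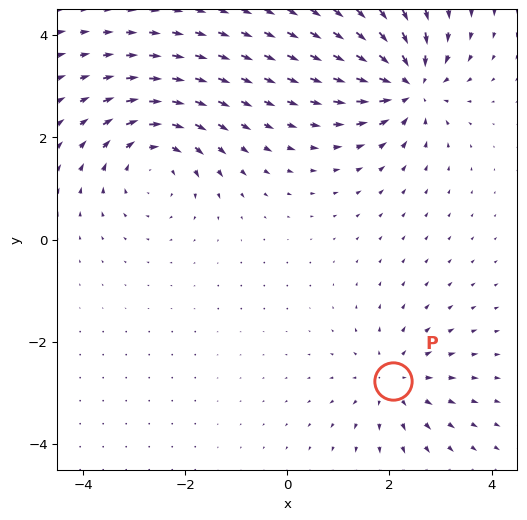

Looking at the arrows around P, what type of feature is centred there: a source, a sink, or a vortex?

source

At P (2.1, -2.8) the arrows spread outward. Divergence about +4, curl ≈0 — positive divergence with near-zero curl is a source.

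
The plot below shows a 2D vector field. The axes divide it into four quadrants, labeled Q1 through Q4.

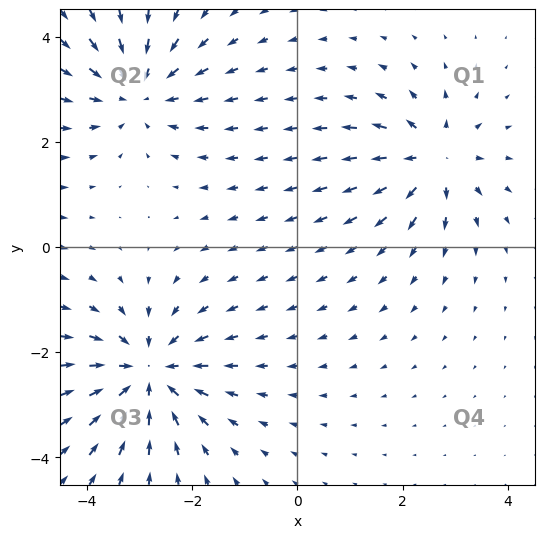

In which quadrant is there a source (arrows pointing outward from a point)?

The source sits at approximately (2.6, 1.7), which lies in quadrant Q1. The divergence there is about +4, positive as expected for a source.

Q1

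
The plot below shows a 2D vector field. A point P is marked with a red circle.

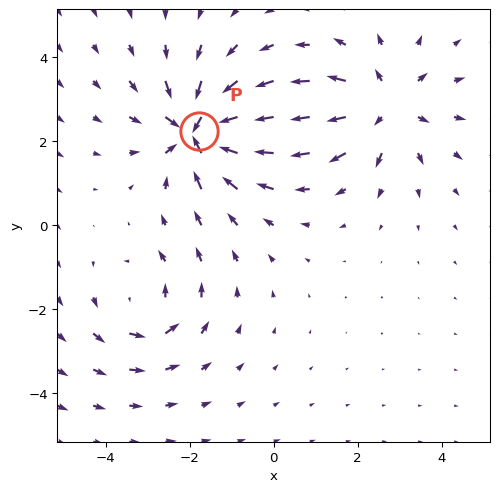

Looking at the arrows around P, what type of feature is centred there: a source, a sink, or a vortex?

sink

At P (-1.8, 2.2) the arrows converge inward. Divergence about -6, curl ≈0 — negative divergence with near-zero curl is a sink.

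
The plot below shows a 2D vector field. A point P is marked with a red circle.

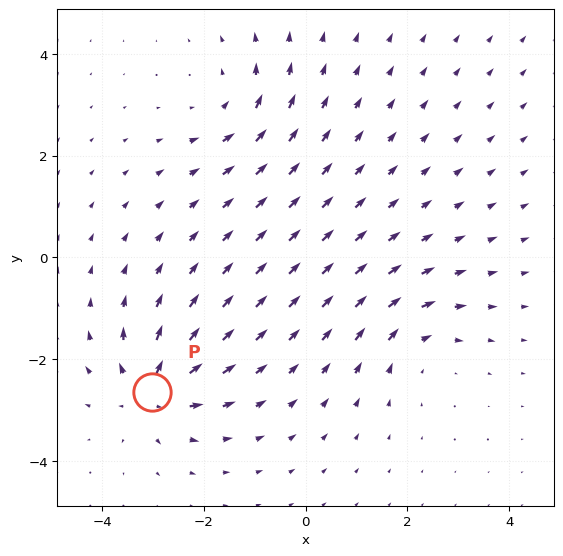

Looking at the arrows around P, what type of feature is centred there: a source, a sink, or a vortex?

source

At P (-3.0, -2.6) the arrows spread outward. Divergence about +7, curl ≈0 — positive divergence with near-zero curl is a source.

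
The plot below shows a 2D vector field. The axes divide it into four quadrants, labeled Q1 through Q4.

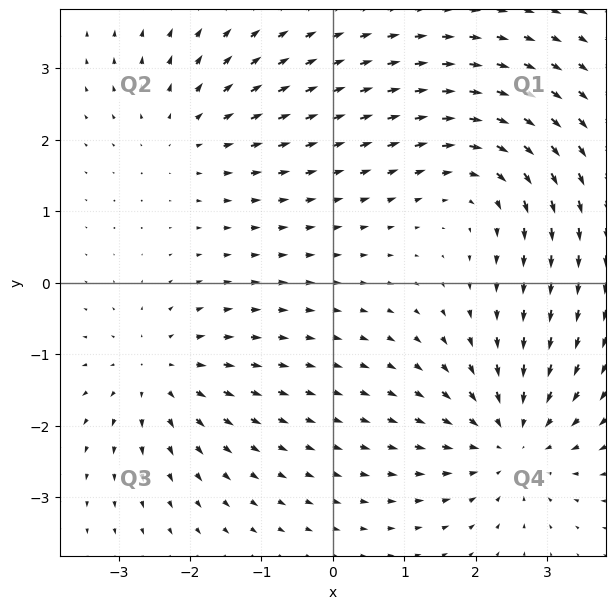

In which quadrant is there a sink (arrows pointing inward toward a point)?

Q4

The sink sits at approximately (2.5, -2.2), which lies in quadrant Q4. The divergence there is about -5, negative as expected for a sink.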